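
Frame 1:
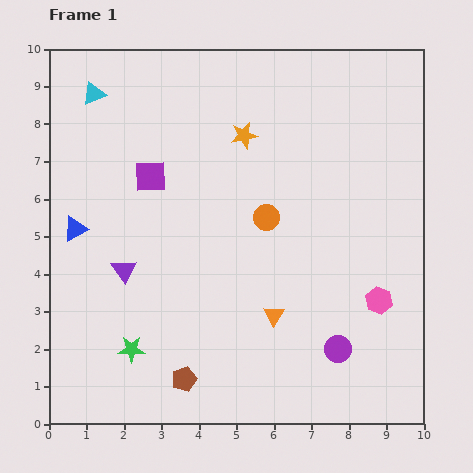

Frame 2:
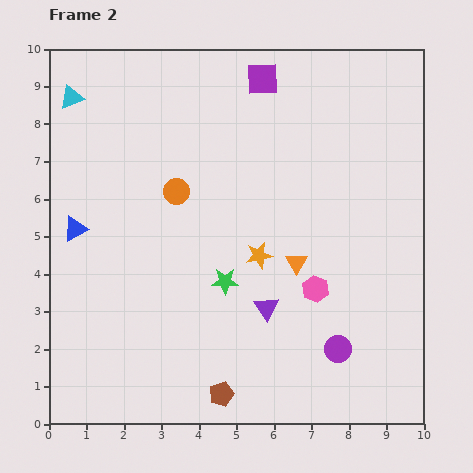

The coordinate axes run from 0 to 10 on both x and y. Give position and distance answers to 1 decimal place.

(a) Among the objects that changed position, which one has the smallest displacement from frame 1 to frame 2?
the cyan triangle

(moved 0.6)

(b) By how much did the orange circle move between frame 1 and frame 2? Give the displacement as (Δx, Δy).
(-2.4, 0.7)

The orange circle was at (5.8, 5.5) in frame 1 and (3.4, 6.2) in frame 2.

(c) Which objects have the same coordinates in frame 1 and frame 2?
the purple circle, the blue triangle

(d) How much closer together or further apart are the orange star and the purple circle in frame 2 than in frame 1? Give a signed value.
-2.9

Distance in frame 1: 6.2. Distance in frame 2: 3.3.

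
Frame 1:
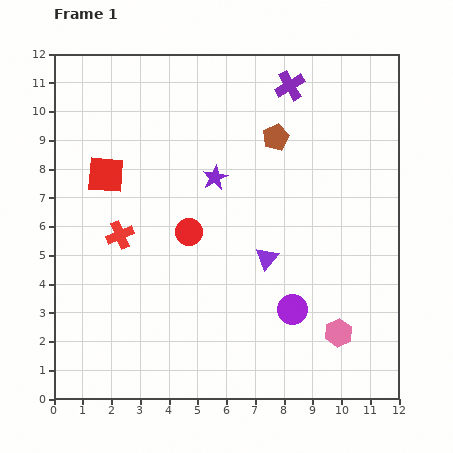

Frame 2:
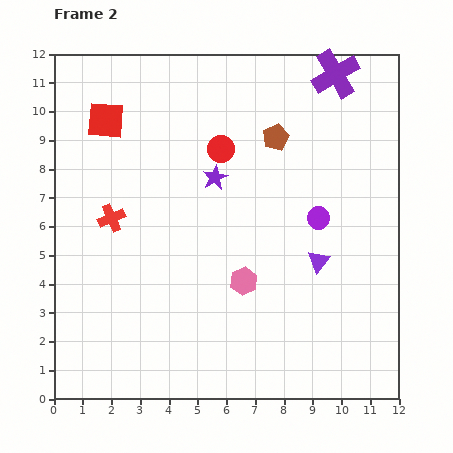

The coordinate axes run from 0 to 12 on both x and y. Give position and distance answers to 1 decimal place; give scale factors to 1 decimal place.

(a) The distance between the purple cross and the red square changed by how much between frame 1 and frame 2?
+1.1

Distance in frame 1: 7.1. Distance in frame 2: 8.2.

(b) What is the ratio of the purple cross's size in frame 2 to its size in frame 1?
1.6×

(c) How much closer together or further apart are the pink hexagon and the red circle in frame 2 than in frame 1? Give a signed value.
-1.6

Distance in frame 1: 6.3. Distance in frame 2: 4.7.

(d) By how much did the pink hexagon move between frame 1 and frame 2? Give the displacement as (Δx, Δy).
(-3.3, 1.8)

The pink hexagon was at (9.9, 2.3) in frame 1 and (6.6, 4.1) in frame 2.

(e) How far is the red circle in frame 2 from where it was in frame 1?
3.1

The red circle moved from (4.7, 5.8) to (5.8, 8.7), a distance of √(1.1² + 2.9²) ≈ 3.1.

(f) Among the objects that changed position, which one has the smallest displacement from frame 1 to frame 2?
the red cross

(moved 0.7)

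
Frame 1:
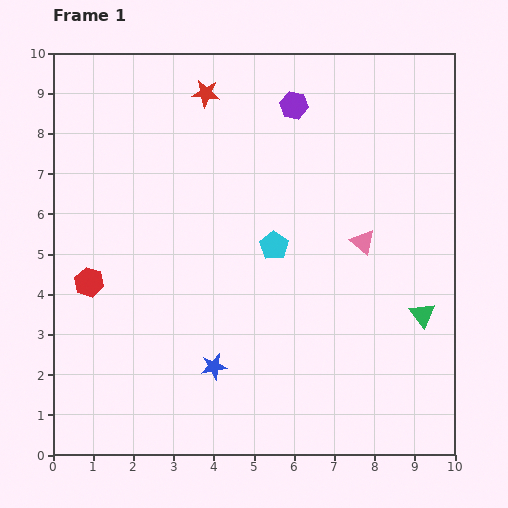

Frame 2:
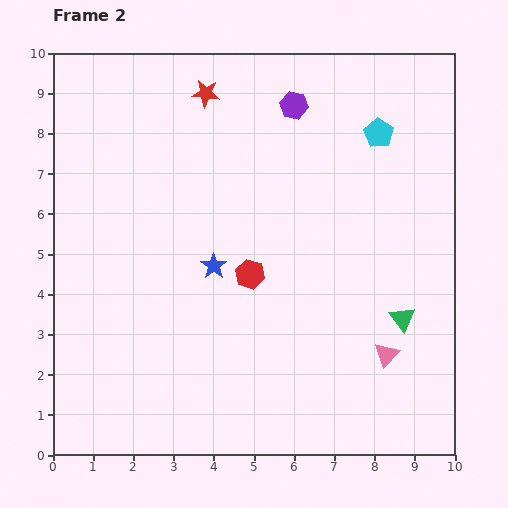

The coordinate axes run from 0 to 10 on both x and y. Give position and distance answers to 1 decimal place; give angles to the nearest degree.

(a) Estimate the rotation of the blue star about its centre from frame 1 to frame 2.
25° counter-clockwise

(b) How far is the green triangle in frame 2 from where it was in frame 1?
0.5

The green triangle moved from (9.2, 3.5) to (8.7, 3.4), a distance of √(0.5² + 0.1²) ≈ 0.5.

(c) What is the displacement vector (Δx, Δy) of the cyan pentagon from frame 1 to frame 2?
(2.6, 2.8)

The cyan pentagon was at (5.5, 5.2) in frame 1 and (8.1, 8.0) in frame 2.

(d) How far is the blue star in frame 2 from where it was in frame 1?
2.5

The blue star moved from (4.0, 2.2) to (4.0, 4.7), a distance of √(0.0² + 2.5²) ≈ 2.5.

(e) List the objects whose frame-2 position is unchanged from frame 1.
the purple hexagon, the red star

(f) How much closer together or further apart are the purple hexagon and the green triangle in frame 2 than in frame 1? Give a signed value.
-0.2

Distance in frame 1: 6.1. Distance in frame 2: 5.9.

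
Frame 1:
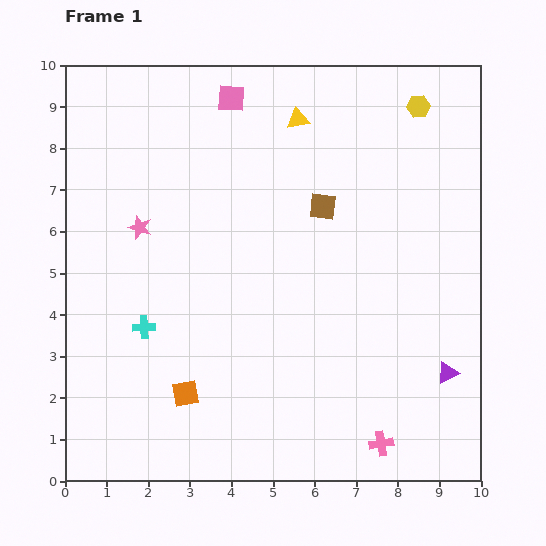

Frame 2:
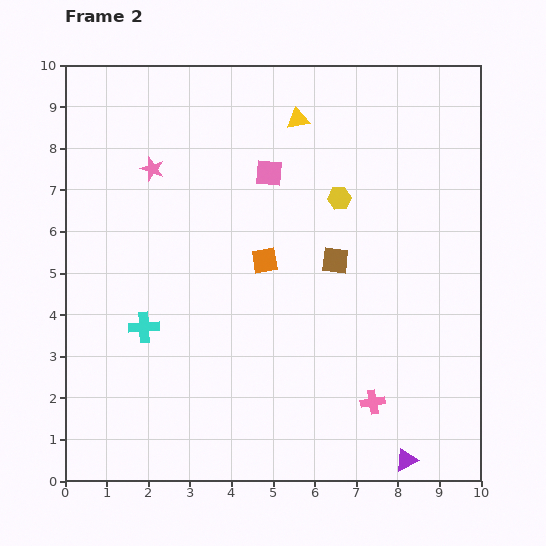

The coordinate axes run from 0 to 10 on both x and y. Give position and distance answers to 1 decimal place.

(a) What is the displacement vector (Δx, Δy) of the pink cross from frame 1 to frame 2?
(-0.2, 1.0)

The pink cross was at (7.6, 0.9) in frame 1 and (7.4, 1.9) in frame 2.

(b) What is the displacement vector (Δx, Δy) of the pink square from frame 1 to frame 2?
(0.9, -1.8)

The pink square was at (4.0, 9.2) in frame 1 and (4.9, 7.4) in frame 2.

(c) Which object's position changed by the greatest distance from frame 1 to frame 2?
the orange square

(moved 3.7; next 2.9)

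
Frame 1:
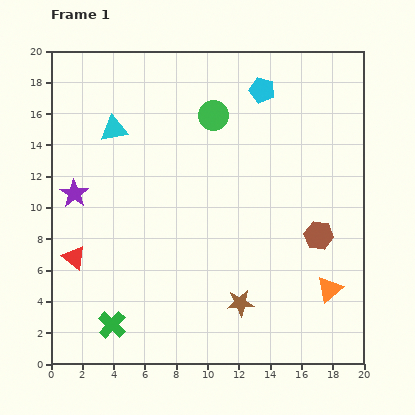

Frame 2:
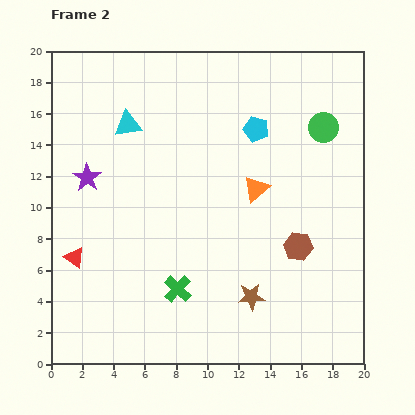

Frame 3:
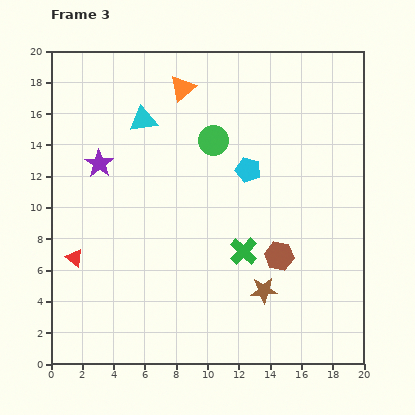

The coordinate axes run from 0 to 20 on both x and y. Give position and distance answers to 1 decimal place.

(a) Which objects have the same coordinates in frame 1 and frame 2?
the red triangle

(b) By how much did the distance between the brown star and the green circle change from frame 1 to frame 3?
-2.0

Distance in frame 1: 12.1. Distance in frame 3: 10.1.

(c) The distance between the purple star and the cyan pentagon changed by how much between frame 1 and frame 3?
-4.2

Distance in frame 1: 13.7. Distance in frame 3: 9.5.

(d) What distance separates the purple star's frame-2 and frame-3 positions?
1.2

The purple star moved from (2.3, 11.9) to (3.1, 12.8), a distance of √(0.8² + 0.9²) ≈ 1.2.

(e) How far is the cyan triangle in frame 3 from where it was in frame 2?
1.0

The cyan triangle moved from (4.9, 15.3) to (5.9, 15.6), a distance of √(1.0² + 0.3²) ≈ 1.0.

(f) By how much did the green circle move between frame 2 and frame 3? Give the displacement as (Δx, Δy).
(-7.0, -0.8)

The green circle was at (17.4, 15.1) in frame 2 and (10.4, 14.3) in frame 3.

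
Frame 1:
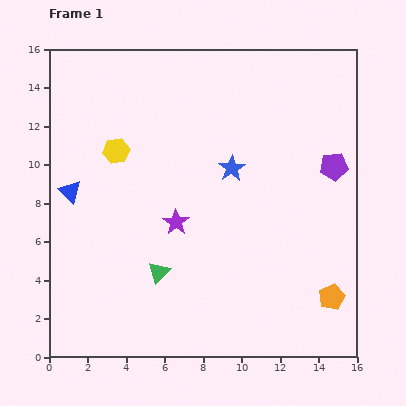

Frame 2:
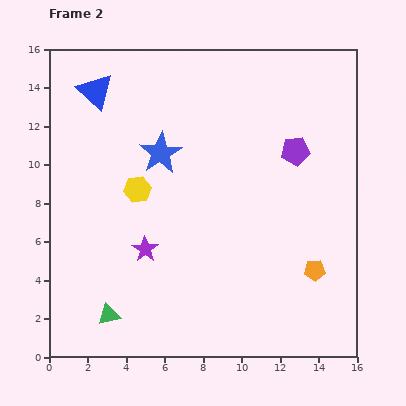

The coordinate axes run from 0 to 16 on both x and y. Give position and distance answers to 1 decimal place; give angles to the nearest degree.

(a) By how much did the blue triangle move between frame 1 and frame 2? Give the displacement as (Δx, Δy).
(1.3, 5.2)

The blue triangle was at (1.1, 8.6) in frame 1 and (2.4, 13.8) in frame 2.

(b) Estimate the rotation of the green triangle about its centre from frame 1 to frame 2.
32° clockwise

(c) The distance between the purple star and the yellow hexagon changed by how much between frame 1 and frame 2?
-1.7

Distance in frame 1: 4.8. Distance in frame 2: 3.1.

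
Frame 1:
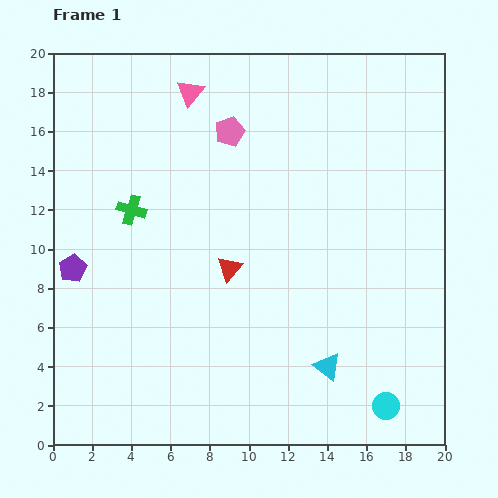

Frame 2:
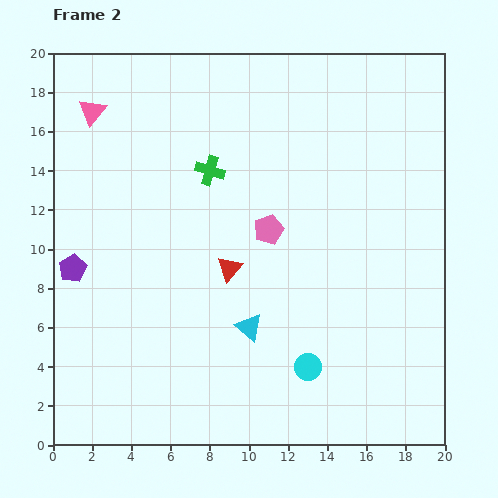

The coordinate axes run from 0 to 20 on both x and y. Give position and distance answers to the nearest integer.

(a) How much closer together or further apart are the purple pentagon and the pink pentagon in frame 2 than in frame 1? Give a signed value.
-1

Distance in frame 1: 11. Distance in frame 2: 10.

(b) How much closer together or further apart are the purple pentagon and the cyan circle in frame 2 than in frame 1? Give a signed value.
-4

Distance in frame 1: 17. Distance in frame 2: 13.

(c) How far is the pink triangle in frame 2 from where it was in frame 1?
5

The pink triangle moved from (7, 18) to (2, 17), a distance of √(5² + 1²) ≈ 5.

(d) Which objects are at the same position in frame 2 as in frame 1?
the purple pentagon, the red triangle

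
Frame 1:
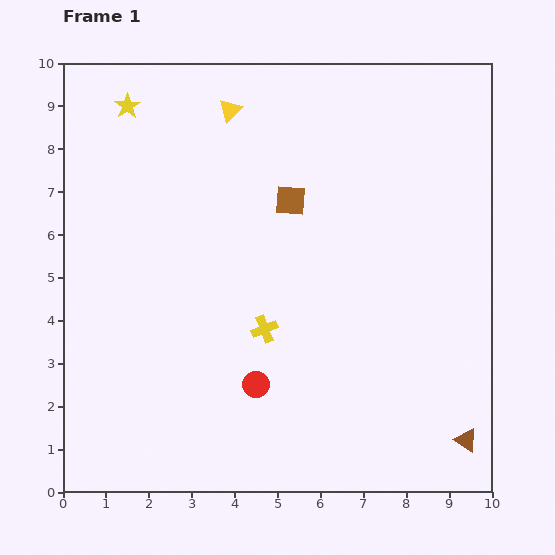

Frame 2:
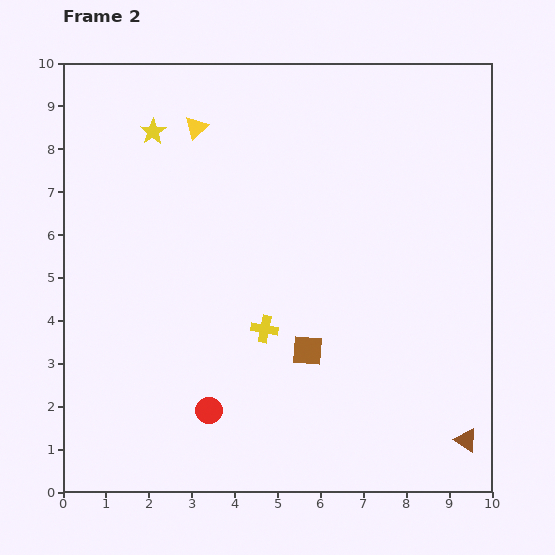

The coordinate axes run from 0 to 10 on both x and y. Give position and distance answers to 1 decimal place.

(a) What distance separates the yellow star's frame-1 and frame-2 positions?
0.8

The yellow star moved from (1.5, 9.0) to (2.1, 8.4), a distance of √(0.6² + 0.6²) ≈ 0.8.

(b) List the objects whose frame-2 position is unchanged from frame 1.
the yellow cross, the brown triangle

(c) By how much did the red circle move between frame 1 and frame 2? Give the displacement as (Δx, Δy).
(-1.1, -0.6)

The red circle was at (4.5, 2.5) in frame 1 and (3.4, 1.9) in frame 2.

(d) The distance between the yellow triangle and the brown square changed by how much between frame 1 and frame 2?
+3.3

Distance in frame 1: 2.5. Distance in frame 2: 5.8.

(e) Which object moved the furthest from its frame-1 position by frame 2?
the brown square

(moved 3.5; next 1.3)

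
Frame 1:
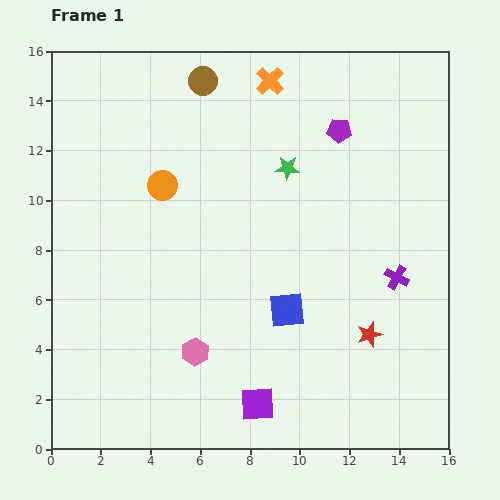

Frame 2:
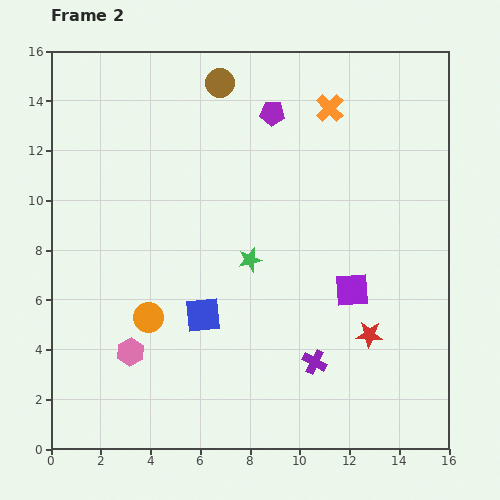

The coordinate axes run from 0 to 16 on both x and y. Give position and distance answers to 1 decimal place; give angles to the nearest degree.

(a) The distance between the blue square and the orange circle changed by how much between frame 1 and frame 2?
-4.9

Distance in frame 1: 7.1. Distance in frame 2: 2.2.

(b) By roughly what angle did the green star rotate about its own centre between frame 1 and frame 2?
16° counter-clockwise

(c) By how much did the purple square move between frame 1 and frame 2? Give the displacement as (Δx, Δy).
(3.8, 4.6)

The purple square was at (8.3, 1.8) in frame 1 and (12.1, 6.4) in frame 2.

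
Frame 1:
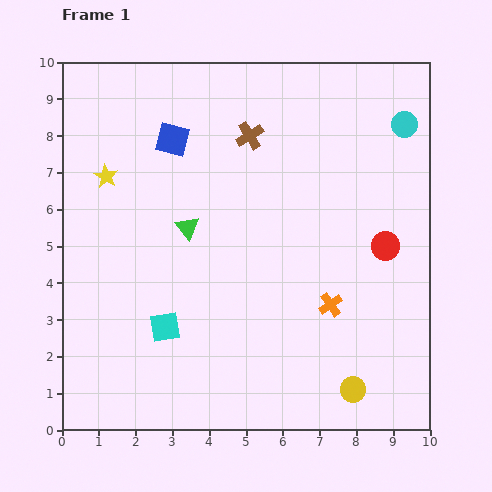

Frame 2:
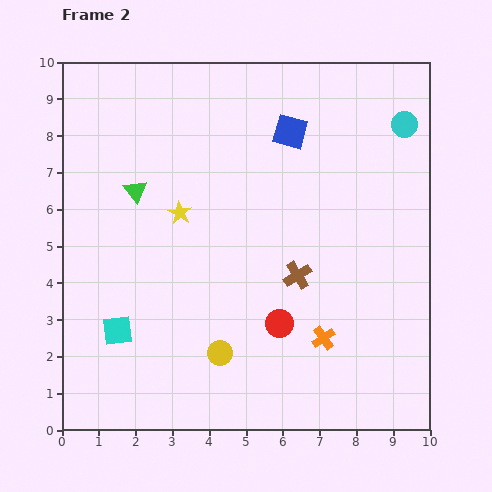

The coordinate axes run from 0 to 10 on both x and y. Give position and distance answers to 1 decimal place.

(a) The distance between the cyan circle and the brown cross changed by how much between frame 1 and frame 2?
+0.8

Distance in frame 1: 4.2. Distance in frame 2: 5.0.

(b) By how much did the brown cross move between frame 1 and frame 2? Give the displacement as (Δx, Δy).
(1.3, -3.8)

The brown cross was at (5.1, 8.0) in frame 1 and (6.4, 4.2) in frame 2.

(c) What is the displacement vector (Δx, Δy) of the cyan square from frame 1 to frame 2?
(-1.3, -0.1)

The cyan square was at (2.8, 2.8) in frame 1 and (1.5, 2.7) in frame 2.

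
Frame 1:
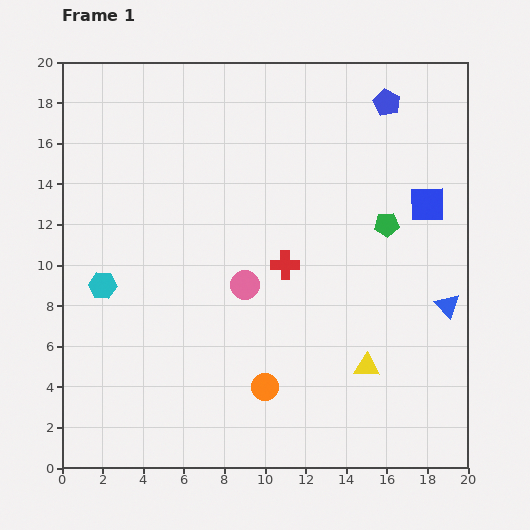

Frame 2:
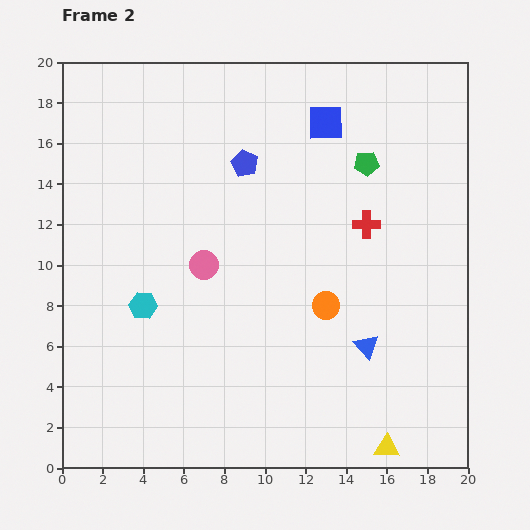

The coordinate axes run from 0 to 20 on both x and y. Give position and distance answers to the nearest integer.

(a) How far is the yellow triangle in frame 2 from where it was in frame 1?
4

The yellow triangle moved from (15, 5) to (16, 1), a distance of √(1² + 4²) ≈ 4.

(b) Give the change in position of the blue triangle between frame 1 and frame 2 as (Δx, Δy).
(-4, -2)

The blue triangle was at (19, 8) in frame 1 and (15, 6) in frame 2.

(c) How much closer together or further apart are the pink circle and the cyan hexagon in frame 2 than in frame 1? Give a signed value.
-3

Distance in frame 1: 7. Distance in frame 2: 4.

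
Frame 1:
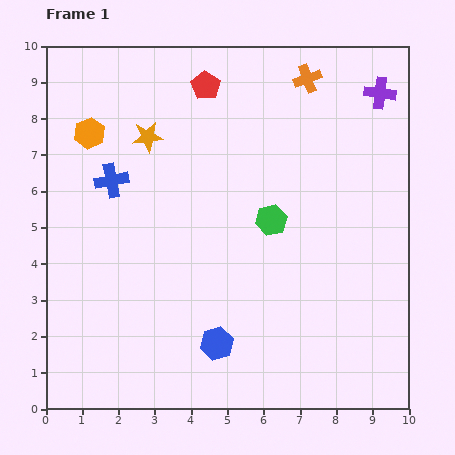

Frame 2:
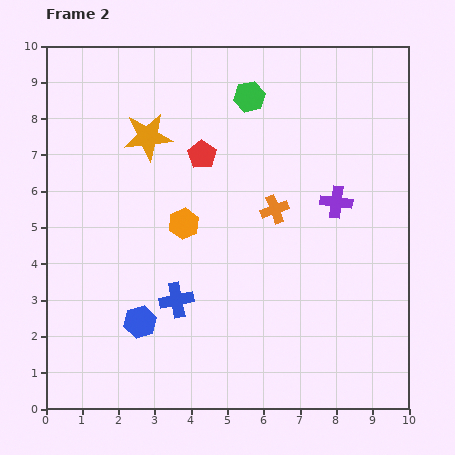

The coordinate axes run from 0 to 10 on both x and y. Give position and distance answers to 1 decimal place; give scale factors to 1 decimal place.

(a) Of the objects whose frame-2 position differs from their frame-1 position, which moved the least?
the red pentagon

(moved 1.9)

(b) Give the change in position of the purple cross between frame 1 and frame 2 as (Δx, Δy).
(-1.2, -3.0)

The purple cross was at (9.2, 8.7) in frame 1 and (8.0, 5.7) in frame 2.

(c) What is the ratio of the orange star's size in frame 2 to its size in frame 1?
1.6×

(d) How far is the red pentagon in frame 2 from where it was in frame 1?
1.9

The red pentagon moved from (4.4, 8.9) to (4.3, 7.0), a distance of √(0.1² + 1.9²) ≈ 1.9.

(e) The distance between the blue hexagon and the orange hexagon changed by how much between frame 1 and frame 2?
-3.8

Distance in frame 1: 6.8. Distance in frame 2: 3.0.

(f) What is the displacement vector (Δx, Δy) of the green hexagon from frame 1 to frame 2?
(-0.6, 3.4)

The green hexagon was at (6.2, 5.2) in frame 1 and (5.6, 8.6) in frame 2.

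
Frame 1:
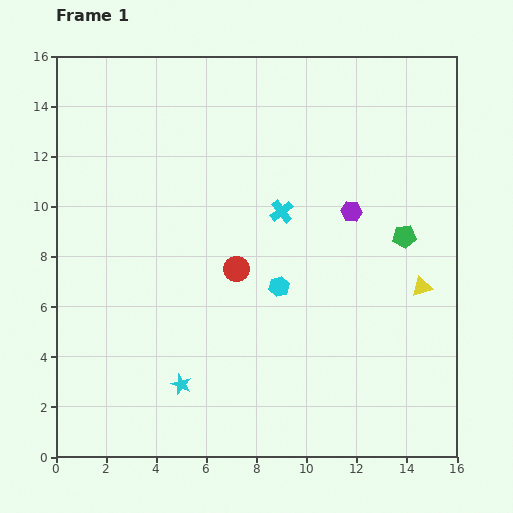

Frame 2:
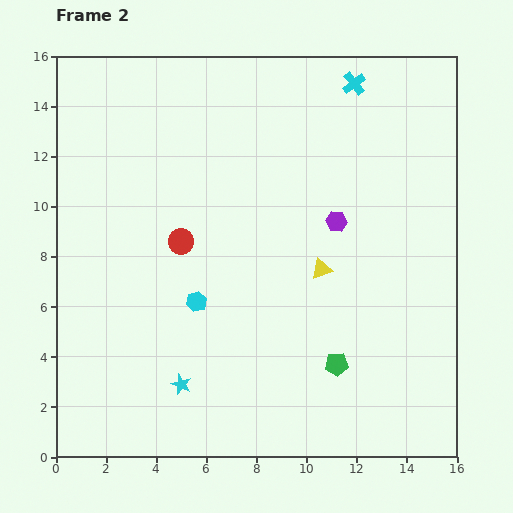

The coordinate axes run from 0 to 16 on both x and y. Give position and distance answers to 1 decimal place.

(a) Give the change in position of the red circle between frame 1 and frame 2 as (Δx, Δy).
(-2.2, 1.1)

The red circle was at (7.2, 7.5) in frame 1 and (5.0, 8.6) in frame 2.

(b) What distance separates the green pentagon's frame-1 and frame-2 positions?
5.8

The green pentagon moved from (13.9, 8.8) to (11.2, 3.7), a distance of √(2.7² + 5.1²) ≈ 5.8.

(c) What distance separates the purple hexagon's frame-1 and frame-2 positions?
0.7

The purple hexagon moved from (11.8, 9.8) to (11.2, 9.4), a distance of √(0.6² + 0.4²) ≈ 0.7.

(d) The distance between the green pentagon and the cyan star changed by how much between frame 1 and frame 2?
-4.4

Distance in frame 1: 10.7. Distance in frame 2: 6.3.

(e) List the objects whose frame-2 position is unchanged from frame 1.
the cyan star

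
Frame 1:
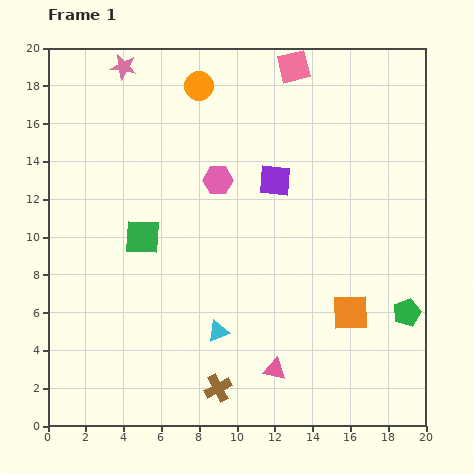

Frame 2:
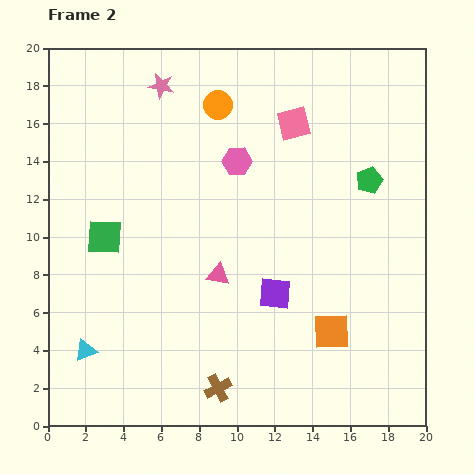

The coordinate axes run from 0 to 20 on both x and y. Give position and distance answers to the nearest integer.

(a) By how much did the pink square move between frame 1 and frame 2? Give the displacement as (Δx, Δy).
(0, -3)

The pink square was at (13, 19) in frame 1 and (13, 16) in frame 2.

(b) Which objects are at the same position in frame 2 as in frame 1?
the brown cross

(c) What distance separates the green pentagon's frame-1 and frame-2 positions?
7

The green pentagon moved from (19, 6) to (17, 13), a distance of √(2² + 7²) ≈ 7.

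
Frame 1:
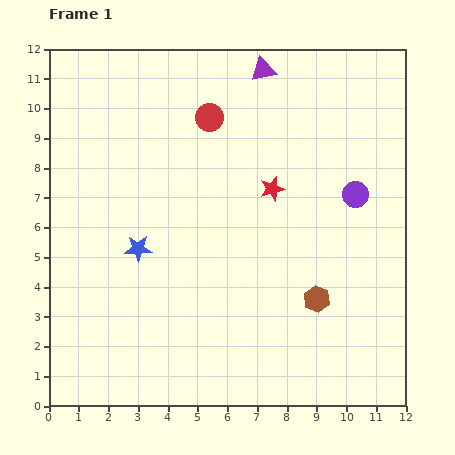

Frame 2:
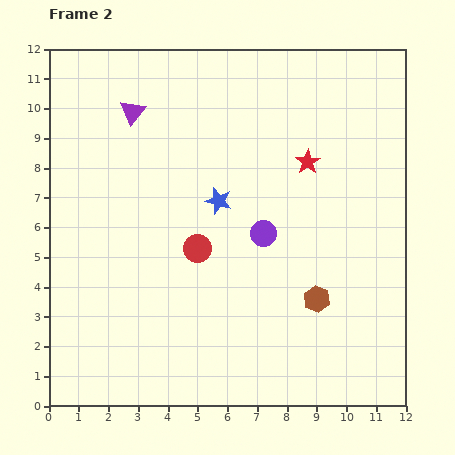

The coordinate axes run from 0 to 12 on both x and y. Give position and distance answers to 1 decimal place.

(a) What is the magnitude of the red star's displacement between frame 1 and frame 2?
1.5

The red star moved from (7.5, 7.3) to (8.7, 8.2), a distance of √(1.2² + 0.9²) ≈ 1.5.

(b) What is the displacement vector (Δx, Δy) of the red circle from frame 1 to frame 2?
(-0.4, -4.4)

The red circle was at (5.4, 9.7) in frame 1 and (5.0, 5.3) in frame 2.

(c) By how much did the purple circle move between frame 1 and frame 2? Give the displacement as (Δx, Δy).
(-3.1, -1.3)

The purple circle was at (10.3, 7.1) in frame 1 and (7.2, 5.8) in frame 2.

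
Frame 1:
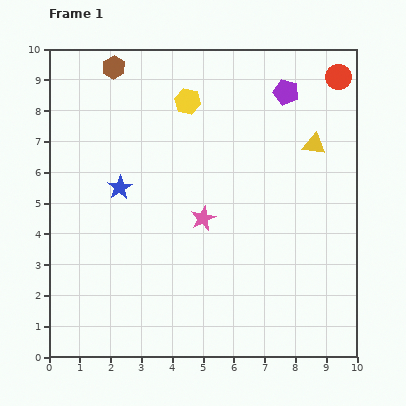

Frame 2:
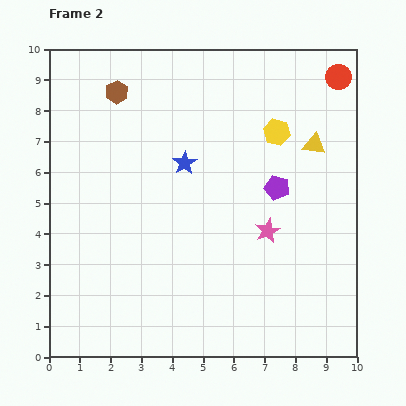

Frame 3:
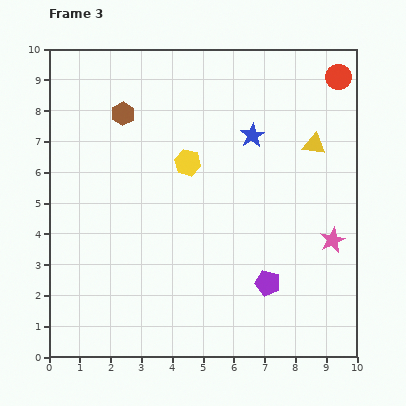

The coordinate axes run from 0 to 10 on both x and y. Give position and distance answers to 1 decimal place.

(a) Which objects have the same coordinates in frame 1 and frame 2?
the yellow triangle, the red circle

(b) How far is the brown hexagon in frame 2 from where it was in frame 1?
0.8

The brown hexagon moved from (2.1, 9.4) to (2.2, 8.6), a distance of √(0.1² + 0.8²) ≈ 0.8.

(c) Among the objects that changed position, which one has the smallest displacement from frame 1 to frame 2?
the brown hexagon

(moved 0.8)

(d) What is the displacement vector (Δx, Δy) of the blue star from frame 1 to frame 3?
(4.3, 1.7)

The blue star was at (2.3, 5.5) in frame 1 and (6.6, 7.2) in frame 3.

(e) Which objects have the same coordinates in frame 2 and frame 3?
the yellow triangle, the red circle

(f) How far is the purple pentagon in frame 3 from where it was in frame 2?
3.1

The purple pentagon moved from (7.4, 5.5) to (7.1, 2.4), a distance of √(0.3² + 3.1²) ≈ 3.1.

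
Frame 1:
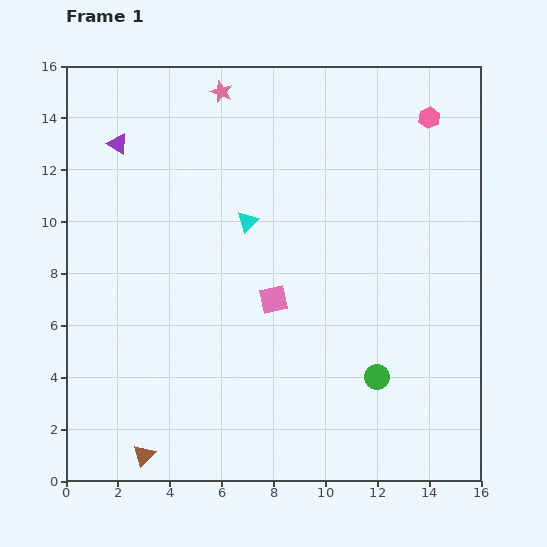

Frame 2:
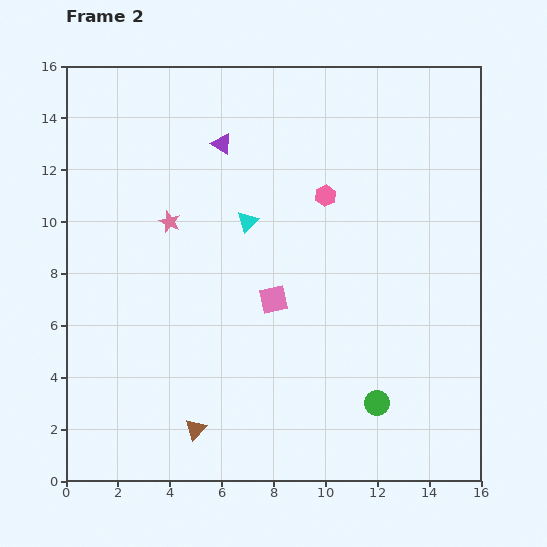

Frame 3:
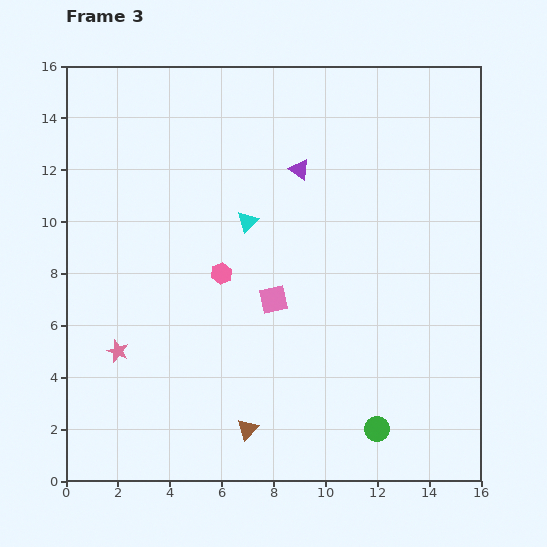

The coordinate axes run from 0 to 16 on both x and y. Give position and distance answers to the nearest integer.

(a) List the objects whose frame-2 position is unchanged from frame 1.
the cyan triangle, the pink square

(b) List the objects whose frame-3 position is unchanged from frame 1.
the cyan triangle, the pink square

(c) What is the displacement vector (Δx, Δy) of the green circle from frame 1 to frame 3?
(0, -2)

The green circle was at (12, 4) in frame 1 and (12, 2) in frame 3.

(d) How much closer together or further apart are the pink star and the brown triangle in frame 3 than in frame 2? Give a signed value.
-2

Distance in frame 2: 8. Distance in frame 3: 6.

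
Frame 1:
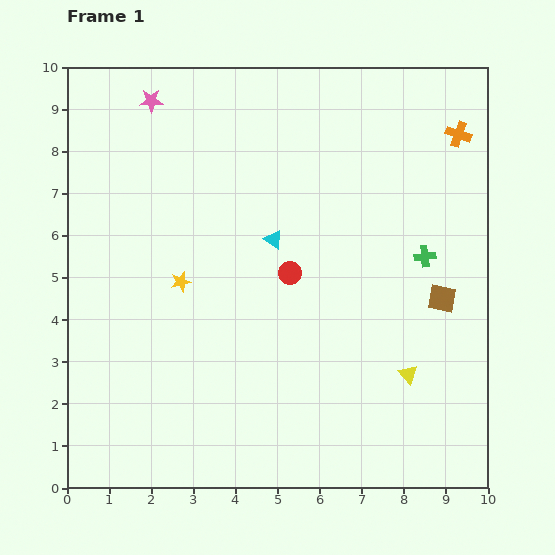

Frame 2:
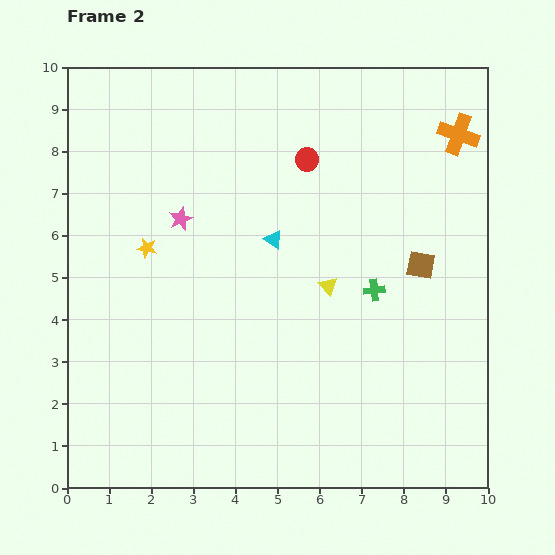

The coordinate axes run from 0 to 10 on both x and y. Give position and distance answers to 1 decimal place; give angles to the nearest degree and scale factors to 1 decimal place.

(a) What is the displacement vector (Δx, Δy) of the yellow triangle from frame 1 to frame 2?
(-1.9, 2.1)

The yellow triangle was at (8.1, 2.7) in frame 1 and (6.2, 4.8) in frame 2.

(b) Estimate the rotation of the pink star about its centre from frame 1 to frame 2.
21° counter-clockwise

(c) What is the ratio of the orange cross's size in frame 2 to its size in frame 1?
1.6×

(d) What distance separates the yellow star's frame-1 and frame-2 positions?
1.1

The yellow star moved from (2.7, 4.9) to (1.9, 5.7), a distance of √(0.8² + 0.8²) ≈ 1.1.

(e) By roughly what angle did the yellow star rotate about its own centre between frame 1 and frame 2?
26° clockwise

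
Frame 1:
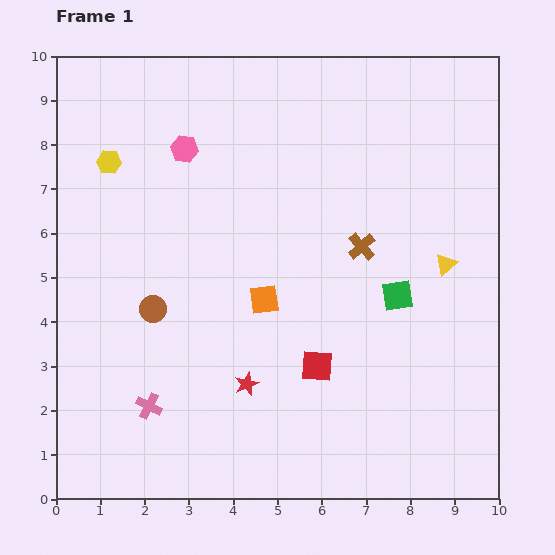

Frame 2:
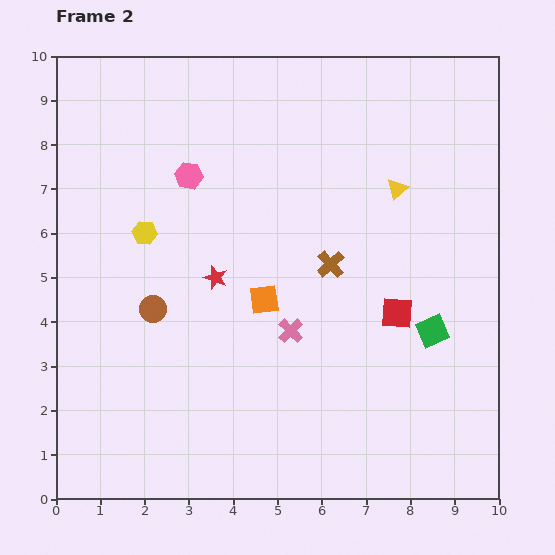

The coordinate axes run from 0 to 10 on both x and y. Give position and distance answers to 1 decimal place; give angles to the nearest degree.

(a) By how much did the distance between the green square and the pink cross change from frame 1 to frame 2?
-2.9

Distance in frame 1: 6.1. Distance in frame 2: 3.2.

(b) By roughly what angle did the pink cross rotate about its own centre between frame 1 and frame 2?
19° clockwise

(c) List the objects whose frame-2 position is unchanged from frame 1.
the brown circle, the orange square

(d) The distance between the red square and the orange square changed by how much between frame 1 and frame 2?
+1.1

Distance in frame 1: 1.9. Distance in frame 2: 3.0.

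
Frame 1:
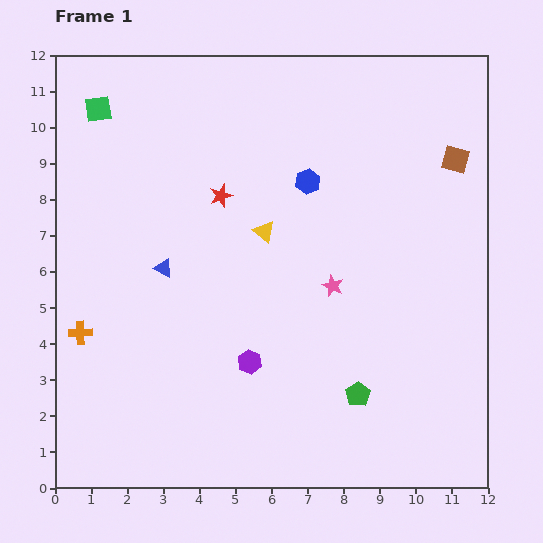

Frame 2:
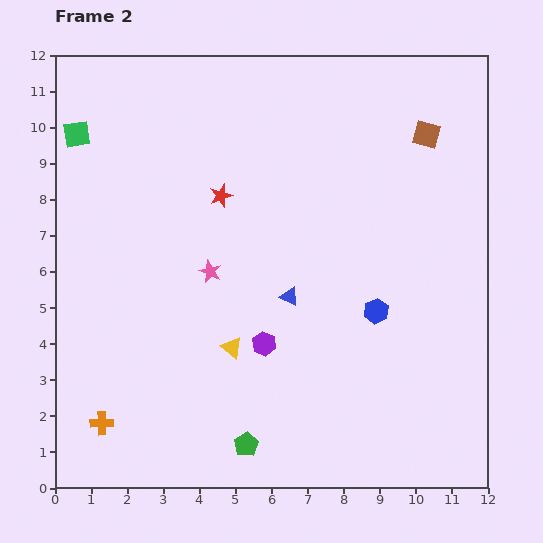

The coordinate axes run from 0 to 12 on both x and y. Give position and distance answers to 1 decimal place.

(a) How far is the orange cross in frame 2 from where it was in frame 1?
2.6

The orange cross moved from (0.7, 4.3) to (1.3, 1.8), a distance of √(0.6² + 2.5²) ≈ 2.6.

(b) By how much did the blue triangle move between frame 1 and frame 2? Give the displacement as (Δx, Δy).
(3.5, -0.8)

The blue triangle was at (3.0, 6.1) in frame 1 and (6.5, 5.3) in frame 2.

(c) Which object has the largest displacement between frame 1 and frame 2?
the blue hexagon

(moved 4.1; next 3.6)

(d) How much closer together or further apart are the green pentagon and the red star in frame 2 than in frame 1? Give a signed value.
+0.2

Distance in frame 1: 6.7. Distance in frame 2: 6.9.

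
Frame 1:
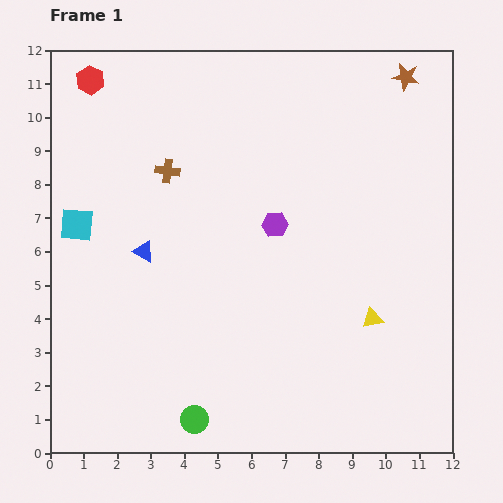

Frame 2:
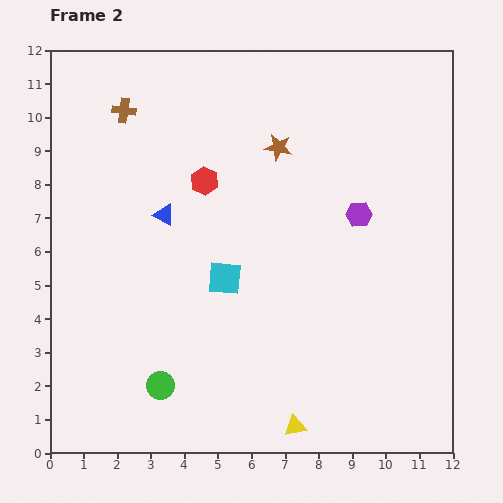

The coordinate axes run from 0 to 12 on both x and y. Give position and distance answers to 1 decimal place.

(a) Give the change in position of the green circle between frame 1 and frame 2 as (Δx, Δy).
(-1.0, 1.0)

The green circle was at (4.3, 1.0) in frame 1 and (3.3, 2.0) in frame 2.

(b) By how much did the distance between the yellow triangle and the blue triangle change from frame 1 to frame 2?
+0.3

Distance in frame 1: 7.1. Distance in frame 2: 7.4.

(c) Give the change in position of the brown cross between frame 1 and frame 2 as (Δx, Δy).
(-1.3, 1.8)

The brown cross was at (3.5, 8.4) in frame 1 and (2.2, 10.2) in frame 2.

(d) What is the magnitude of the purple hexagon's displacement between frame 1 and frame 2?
2.5

The purple hexagon moved from (6.7, 6.8) to (9.2, 7.1), a distance of √(2.5² + 0.3²) ≈ 2.5.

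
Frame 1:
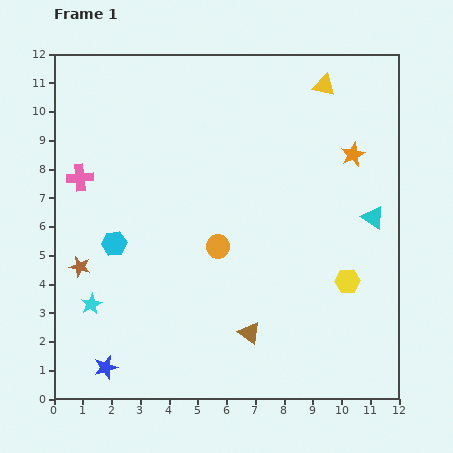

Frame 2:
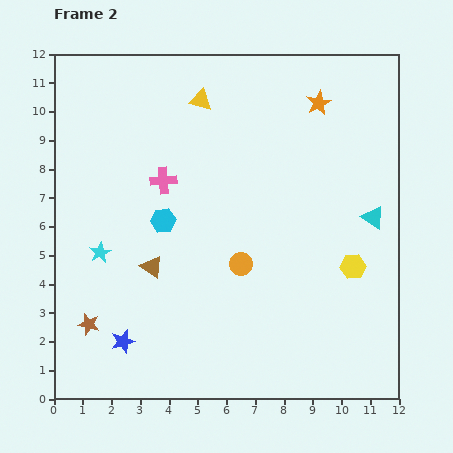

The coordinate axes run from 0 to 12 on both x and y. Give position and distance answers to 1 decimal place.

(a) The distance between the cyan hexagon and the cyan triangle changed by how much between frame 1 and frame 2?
-1.7

Distance in frame 1: 9.0. Distance in frame 2: 7.3.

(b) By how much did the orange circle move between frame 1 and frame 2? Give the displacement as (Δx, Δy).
(0.8, -0.6)

The orange circle was at (5.7, 5.3) in frame 1 and (6.5, 4.7) in frame 2.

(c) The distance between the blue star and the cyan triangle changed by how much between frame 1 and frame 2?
-1.0

Distance in frame 1: 10.7. Distance in frame 2: 9.7.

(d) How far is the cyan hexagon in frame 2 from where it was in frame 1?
1.9

The cyan hexagon moved from (2.1, 5.4) to (3.8, 6.2), a distance of √(1.7² + 0.8²) ≈ 1.9.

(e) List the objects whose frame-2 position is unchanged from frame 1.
the cyan triangle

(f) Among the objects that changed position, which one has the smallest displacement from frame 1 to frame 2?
the yellow hexagon

(moved 0.5)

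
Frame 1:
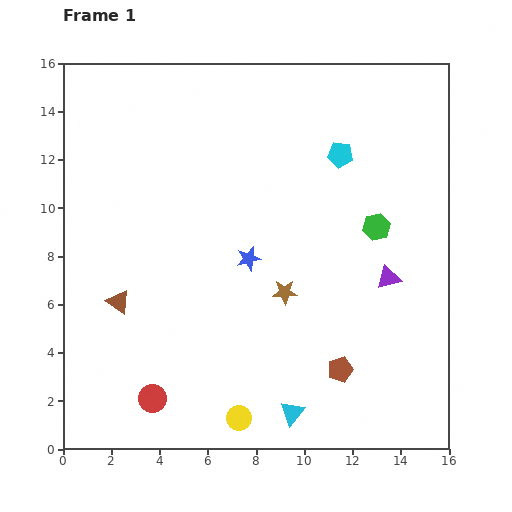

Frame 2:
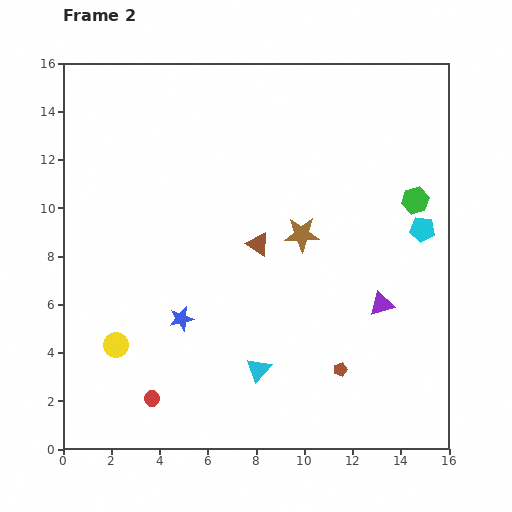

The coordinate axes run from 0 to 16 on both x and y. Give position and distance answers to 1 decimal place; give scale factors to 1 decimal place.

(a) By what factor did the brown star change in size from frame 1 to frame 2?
1.4×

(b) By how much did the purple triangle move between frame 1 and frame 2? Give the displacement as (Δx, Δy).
(-0.3, -1.1)

The purple triangle was at (13.5, 7.1) in frame 1 and (13.2, 6.0) in frame 2.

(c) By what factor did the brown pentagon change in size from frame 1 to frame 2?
0.6×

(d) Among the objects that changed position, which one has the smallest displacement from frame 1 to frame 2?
the purple triangle

(moved 1.1)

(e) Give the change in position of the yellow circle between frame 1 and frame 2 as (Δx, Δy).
(-5.1, 3.0)

The yellow circle was at (7.3, 1.3) in frame 1 and (2.2, 4.3) in frame 2.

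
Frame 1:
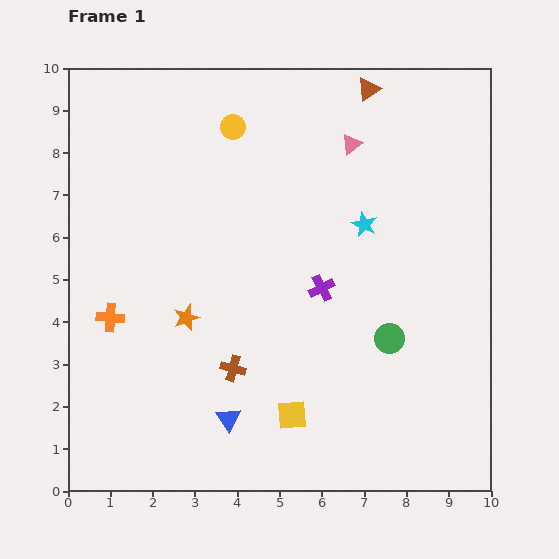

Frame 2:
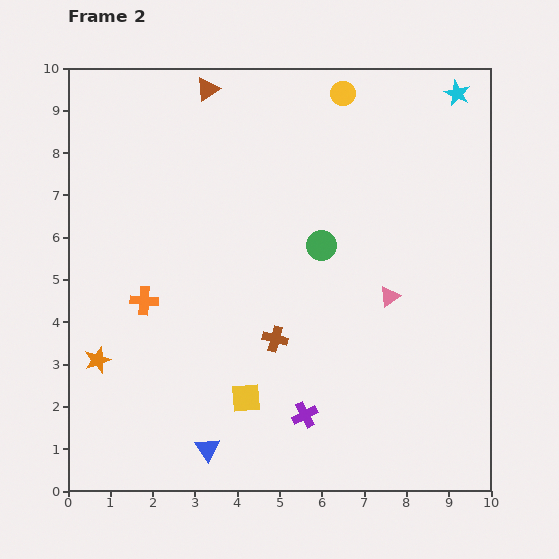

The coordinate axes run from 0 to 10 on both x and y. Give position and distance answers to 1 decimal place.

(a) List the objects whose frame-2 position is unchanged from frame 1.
none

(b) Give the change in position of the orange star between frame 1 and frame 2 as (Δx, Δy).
(-2.1, -1.0)

The orange star was at (2.8, 4.1) in frame 1 and (0.7, 3.1) in frame 2.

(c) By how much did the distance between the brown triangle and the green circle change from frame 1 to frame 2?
-1.3

Distance in frame 1: 5.9. Distance in frame 2: 4.6.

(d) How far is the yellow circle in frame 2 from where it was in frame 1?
2.7

The yellow circle moved from (3.9, 8.6) to (6.5, 9.4), a distance of √(2.6² + 0.8²) ≈ 2.7.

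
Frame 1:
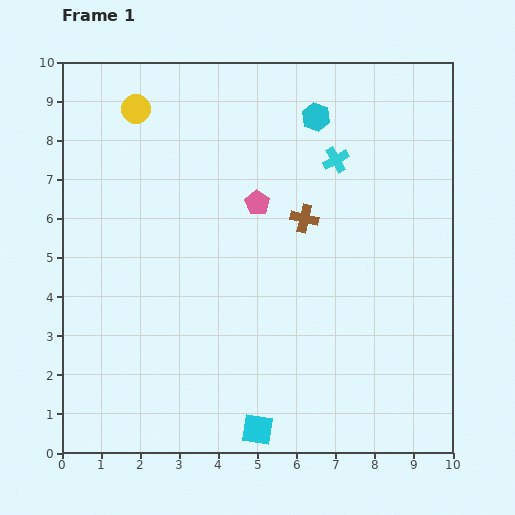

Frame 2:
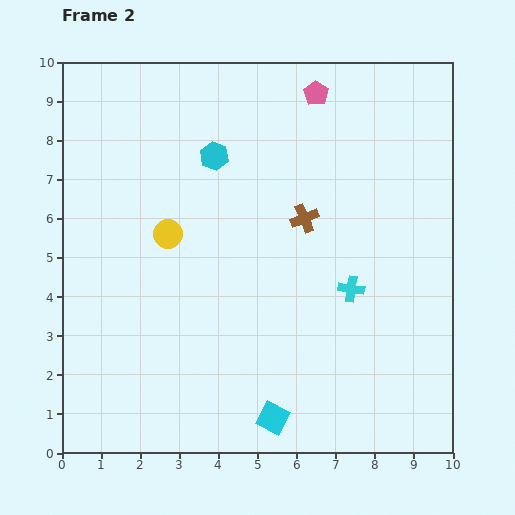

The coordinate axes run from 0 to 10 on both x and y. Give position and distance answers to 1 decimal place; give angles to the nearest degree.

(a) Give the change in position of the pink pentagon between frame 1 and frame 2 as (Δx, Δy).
(1.5, 2.8)

The pink pentagon was at (5.0, 6.4) in frame 1 and (6.5, 9.2) in frame 2.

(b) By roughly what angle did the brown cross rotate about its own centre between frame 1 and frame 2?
35° counter-clockwise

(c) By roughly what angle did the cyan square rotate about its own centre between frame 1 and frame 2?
19° clockwise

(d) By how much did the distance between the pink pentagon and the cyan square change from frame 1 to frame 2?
+2.6

Distance in frame 1: 5.8. Distance in frame 2: 8.4.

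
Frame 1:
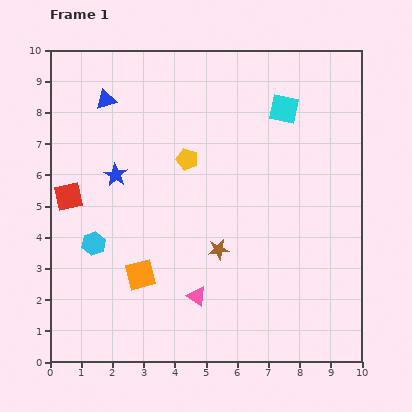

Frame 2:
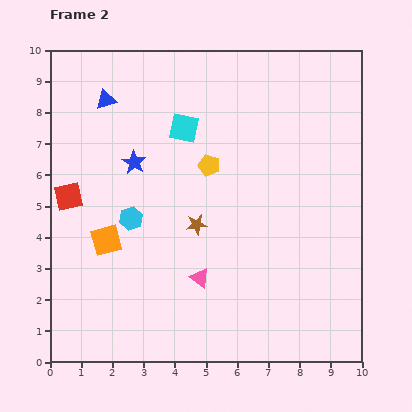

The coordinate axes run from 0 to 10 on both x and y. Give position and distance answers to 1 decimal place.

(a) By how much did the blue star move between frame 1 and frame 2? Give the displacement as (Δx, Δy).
(0.6, 0.4)

The blue star was at (2.1, 6.0) in frame 1 and (2.7, 6.4) in frame 2.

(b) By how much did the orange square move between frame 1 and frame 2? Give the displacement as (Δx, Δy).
(-1.1, 1.1)

The orange square was at (2.9, 2.8) in frame 1 and (1.8, 3.9) in frame 2.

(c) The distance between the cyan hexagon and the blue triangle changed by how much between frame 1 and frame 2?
-0.7

Distance in frame 1: 4.6. Distance in frame 2: 3.9.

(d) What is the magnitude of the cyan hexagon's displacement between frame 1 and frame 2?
1.4

The cyan hexagon moved from (1.4, 3.8) to (2.6, 4.6), a distance of √(1.2² + 0.8²) ≈ 1.4.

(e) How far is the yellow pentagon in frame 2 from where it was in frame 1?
0.7

The yellow pentagon moved from (4.4, 6.5) to (5.1, 6.3), a distance of √(0.7² + 0.2²) ≈ 0.7.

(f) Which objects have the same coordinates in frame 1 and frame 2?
the blue triangle, the red square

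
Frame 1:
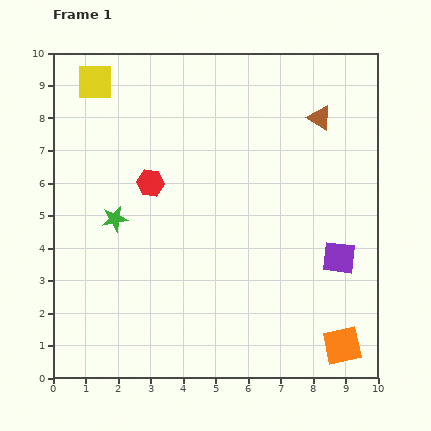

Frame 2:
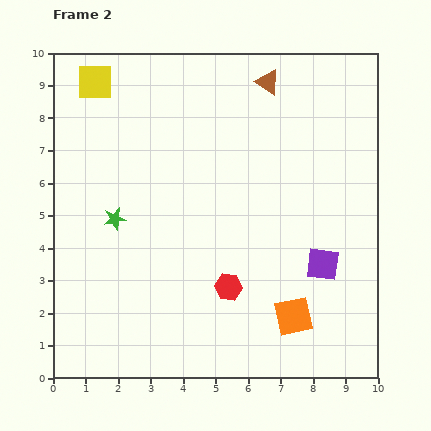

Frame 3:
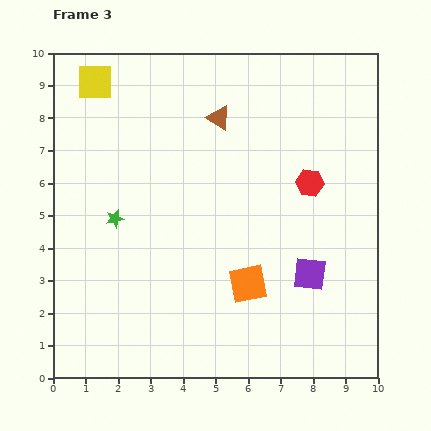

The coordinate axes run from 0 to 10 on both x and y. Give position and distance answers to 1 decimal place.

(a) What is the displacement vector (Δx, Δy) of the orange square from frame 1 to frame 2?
(-1.5, 0.9)

The orange square was at (8.9, 1.0) in frame 1 and (7.4, 1.9) in frame 2.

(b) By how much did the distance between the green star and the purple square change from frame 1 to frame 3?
-0.8

Distance in frame 1: 7.0. Distance in frame 3: 6.2.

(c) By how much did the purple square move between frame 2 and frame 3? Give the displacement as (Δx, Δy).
(-0.4, -0.3)

The purple square was at (8.3, 3.5) in frame 2 and (7.9, 3.2) in frame 3.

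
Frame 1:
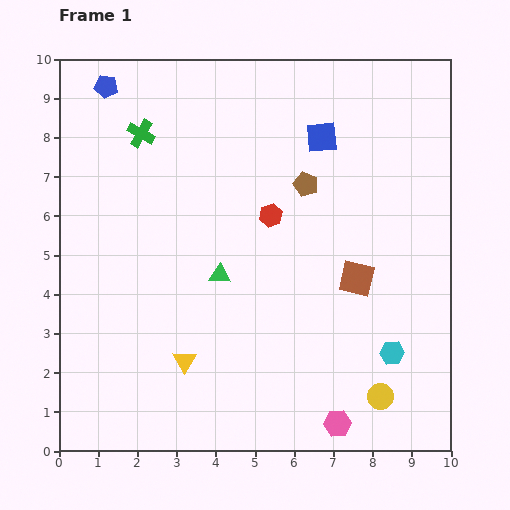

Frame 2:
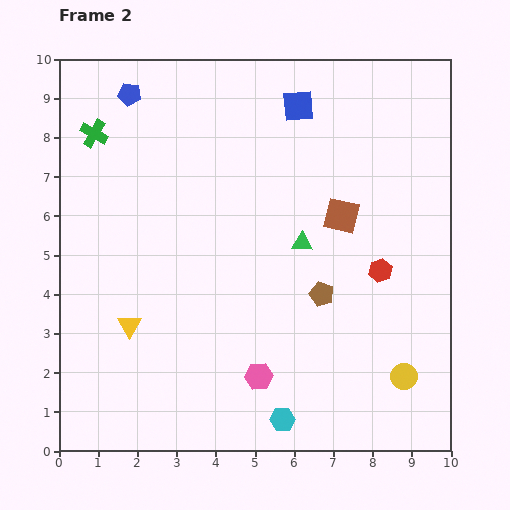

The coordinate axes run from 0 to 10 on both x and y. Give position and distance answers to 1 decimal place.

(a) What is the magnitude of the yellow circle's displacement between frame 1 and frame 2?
0.8

The yellow circle moved from (8.2, 1.4) to (8.8, 1.9), a distance of √(0.6² + 0.5²) ≈ 0.8.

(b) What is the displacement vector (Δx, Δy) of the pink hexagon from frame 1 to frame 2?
(-2.0, 1.2)

The pink hexagon was at (7.1, 0.7) in frame 1 and (5.1, 1.9) in frame 2.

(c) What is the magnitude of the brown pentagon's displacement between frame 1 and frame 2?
2.8

The brown pentagon moved from (6.3, 6.8) to (6.7, 4.0), a distance of √(0.4² + 2.8²) ≈ 2.8.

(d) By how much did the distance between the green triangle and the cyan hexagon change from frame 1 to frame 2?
-0.3

Distance in frame 1: 4.8. Distance in frame 2: 4.5.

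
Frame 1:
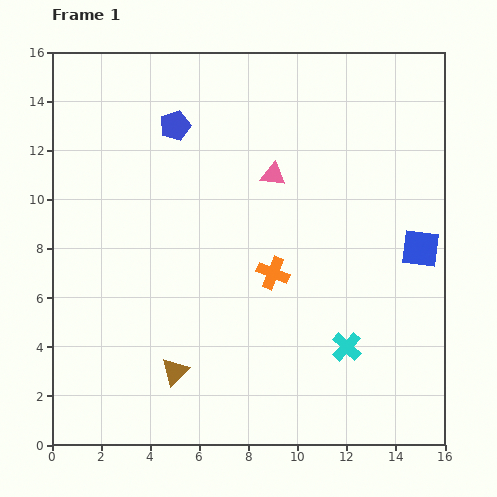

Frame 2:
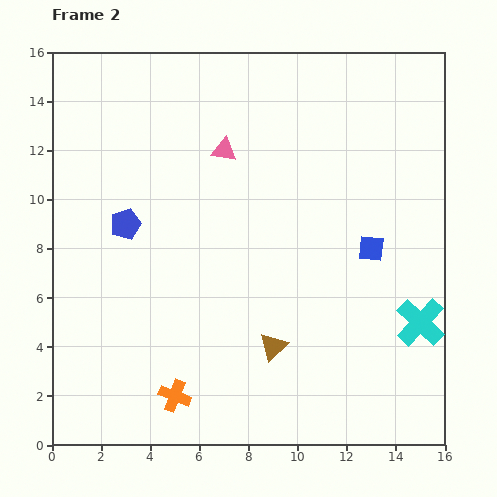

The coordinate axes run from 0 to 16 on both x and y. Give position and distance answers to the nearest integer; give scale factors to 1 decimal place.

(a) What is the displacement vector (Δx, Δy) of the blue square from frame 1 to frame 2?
(-2, 0)

The blue square was at (15, 8) in frame 1 and (13, 8) in frame 2.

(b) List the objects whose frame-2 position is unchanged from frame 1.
none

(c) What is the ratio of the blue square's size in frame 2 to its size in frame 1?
0.7×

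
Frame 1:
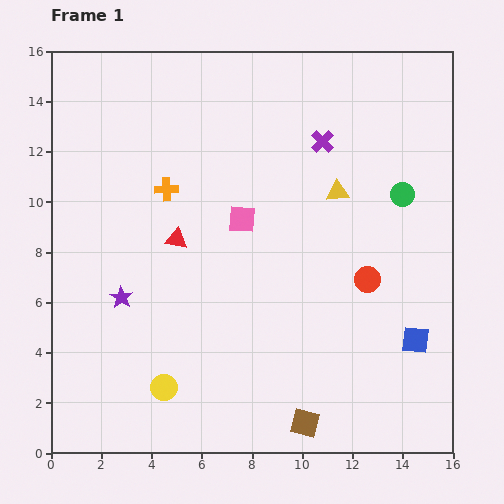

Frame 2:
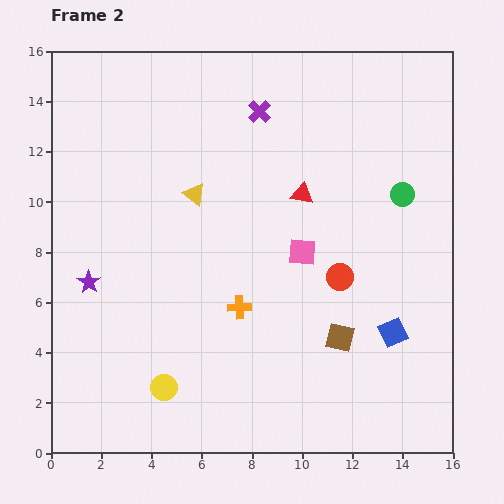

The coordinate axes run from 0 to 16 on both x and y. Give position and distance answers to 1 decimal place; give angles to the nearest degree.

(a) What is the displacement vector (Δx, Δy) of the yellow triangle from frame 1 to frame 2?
(-5.7, -0.1)

The yellow triangle was at (11.4, 10.4) in frame 1 and (5.7, 10.3) in frame 2.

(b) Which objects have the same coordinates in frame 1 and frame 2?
the yellow circle, the green circle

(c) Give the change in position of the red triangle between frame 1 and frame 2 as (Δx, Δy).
(5.0, 1.8)

The red triangle was at (5.0, 8.5) in frame 1 and (10.0, 10.3) in frame 2.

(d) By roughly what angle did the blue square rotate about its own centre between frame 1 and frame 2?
31° counter-clockwise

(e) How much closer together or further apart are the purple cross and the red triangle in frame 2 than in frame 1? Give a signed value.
-3.3

Distance in frame 1: 7.0. Distance in frame 2: 3.7.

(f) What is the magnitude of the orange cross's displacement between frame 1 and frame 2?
5.5

The orange cross moved from (4.6, 10.5) to (7.5, 5.8), a distance of √(2.9² + 4.7²) ≈ 5.5.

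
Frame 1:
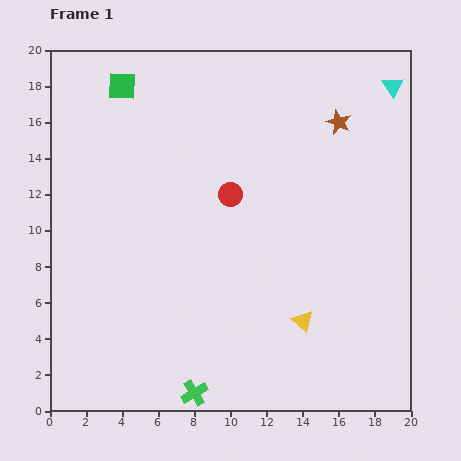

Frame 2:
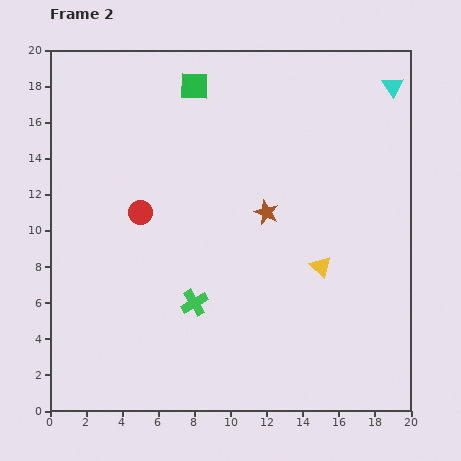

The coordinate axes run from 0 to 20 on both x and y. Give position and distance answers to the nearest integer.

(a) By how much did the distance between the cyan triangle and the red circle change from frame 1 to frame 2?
+5

Distance in frame 1: 11. Distance in frame 2: 16.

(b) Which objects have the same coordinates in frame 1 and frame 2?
the cyan triangle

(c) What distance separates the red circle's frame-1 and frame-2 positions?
5

The red circle moved from (10, 12) to (5, 11), a distance of √(5² + 1²) ≈ 5.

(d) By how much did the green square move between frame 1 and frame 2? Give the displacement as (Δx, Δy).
(4, 0)

The green square was at (4, 18) in frame 1 and (8, 18) in frame 2.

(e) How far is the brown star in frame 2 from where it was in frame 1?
6

The brown star moved from (16, 16) to (12, 11), a distance of √(4² + 5²) ≈ 6.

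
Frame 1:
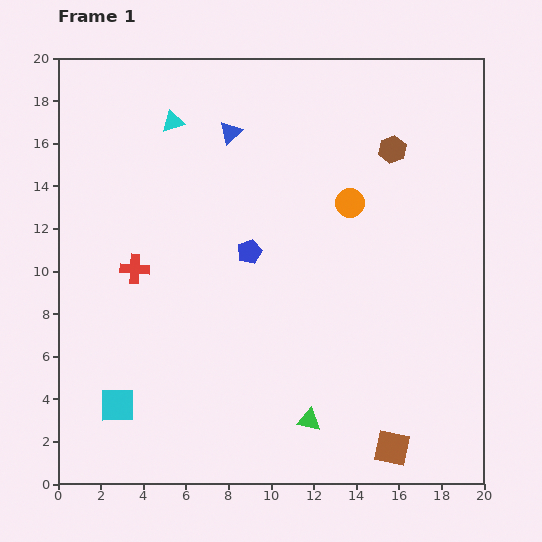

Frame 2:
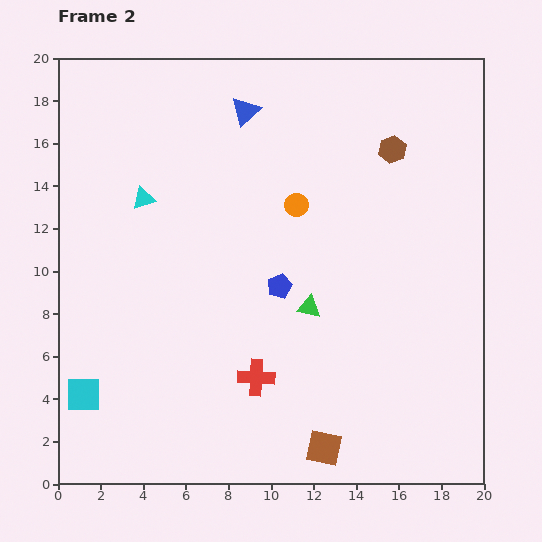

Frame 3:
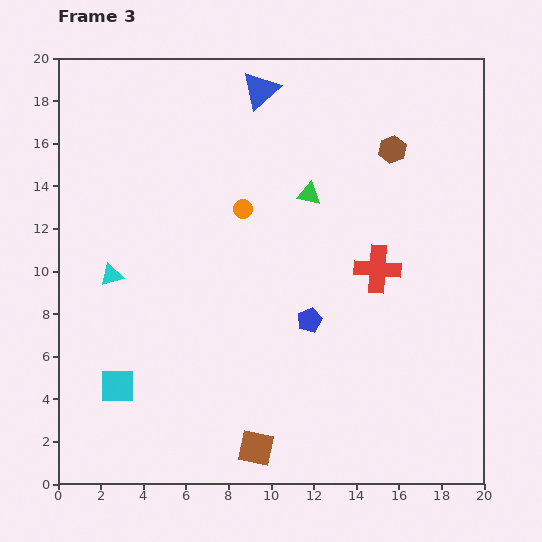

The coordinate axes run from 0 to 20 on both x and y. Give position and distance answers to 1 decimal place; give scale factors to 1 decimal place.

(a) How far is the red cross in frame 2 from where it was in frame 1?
7.6

The red cross moved from (3.6, 10.1) to (9.3, 5.0), a distance of √(5.7² + 5.1²) ≈ 7.6.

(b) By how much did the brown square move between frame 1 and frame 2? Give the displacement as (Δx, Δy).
(-3.2, 0.0)

The brown square was at (15.7, 1.7) in frame 1 and (12.5, 1.7) in frame 2.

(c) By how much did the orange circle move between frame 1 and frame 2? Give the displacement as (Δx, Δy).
(-2.5, -0.1)

The orange circle was at (13.7, 13.2) in frame 1 and (11.2, 13.1) in frame 2.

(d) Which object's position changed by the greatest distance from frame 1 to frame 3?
the red cross

(moved 11.4; next 10.6)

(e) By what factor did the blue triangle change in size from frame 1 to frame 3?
1.7×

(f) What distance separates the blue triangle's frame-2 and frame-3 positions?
1.2

The blue triangle moved from (8.8, 17.5) to (9.5, 18.5), a distance of √(0.7² + 1.0²) ≈ 1.2.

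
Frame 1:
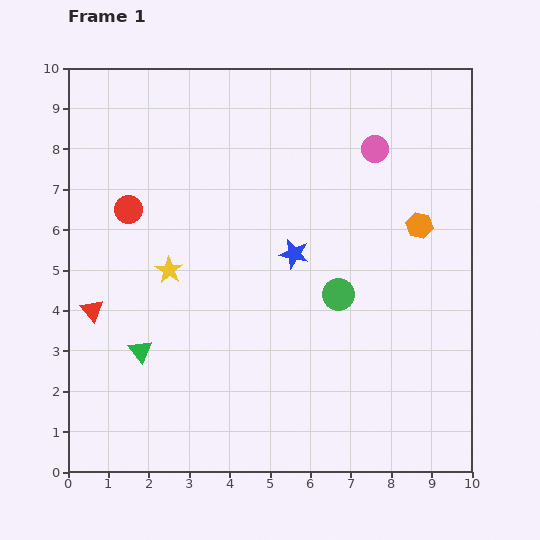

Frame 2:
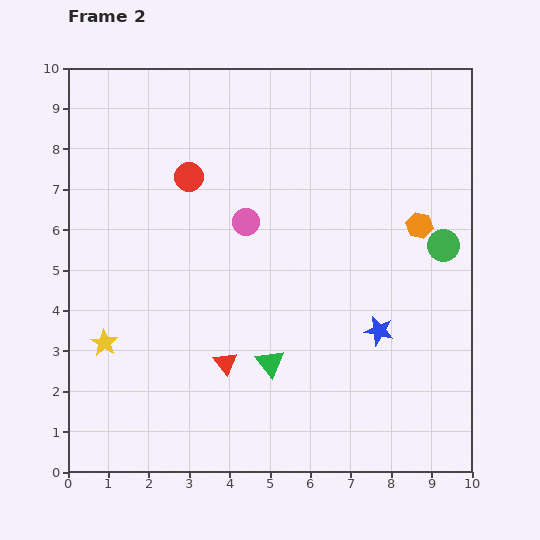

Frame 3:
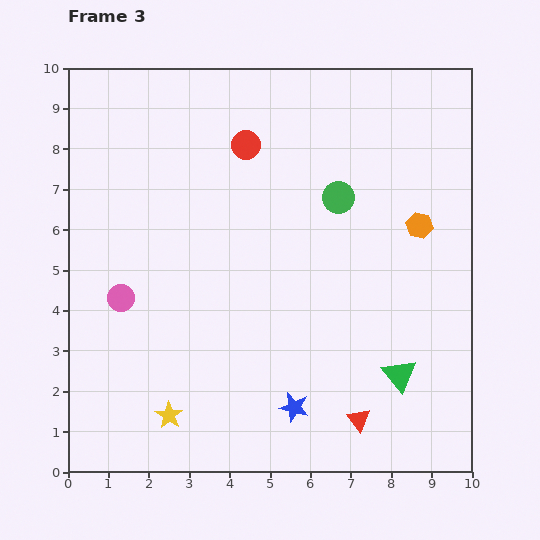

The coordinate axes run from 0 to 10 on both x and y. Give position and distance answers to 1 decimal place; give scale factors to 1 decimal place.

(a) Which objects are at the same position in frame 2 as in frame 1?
the orange hexagon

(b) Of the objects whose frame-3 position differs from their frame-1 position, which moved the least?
the green circle

(moved 2.4)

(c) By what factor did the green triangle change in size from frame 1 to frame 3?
1.4×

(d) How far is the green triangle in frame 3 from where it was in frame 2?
3.2

The green triangle moved from (5.0, 2.7) to (8.2, 2.4), a distance of √(3.2² + 0.3²) ≈ 3.2.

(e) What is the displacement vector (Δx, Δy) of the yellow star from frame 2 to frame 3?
(1.6, -1.8)

The yellow star was at (0.9, 3.2) in frame 2 and (2.5, 1.4) in frame 3.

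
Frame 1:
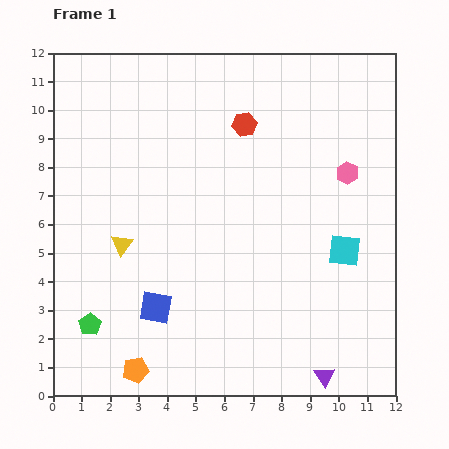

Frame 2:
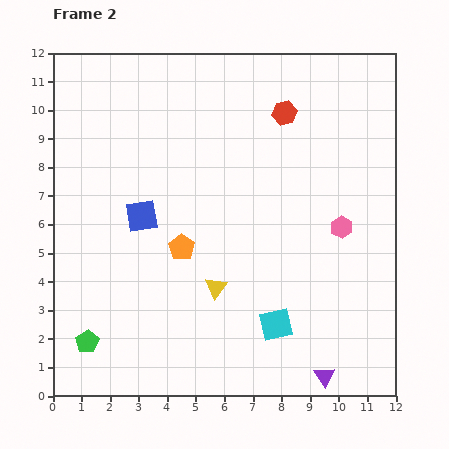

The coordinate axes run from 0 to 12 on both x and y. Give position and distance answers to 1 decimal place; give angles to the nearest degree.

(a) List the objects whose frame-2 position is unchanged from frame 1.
the purple triangle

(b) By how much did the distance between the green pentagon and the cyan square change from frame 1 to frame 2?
-2.7

Distance in frame 1: 9.3. Distance in frame 2: 6.6.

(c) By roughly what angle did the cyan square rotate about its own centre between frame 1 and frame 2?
20° counter-clockwise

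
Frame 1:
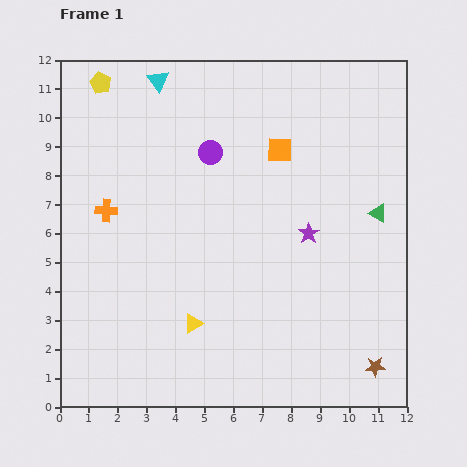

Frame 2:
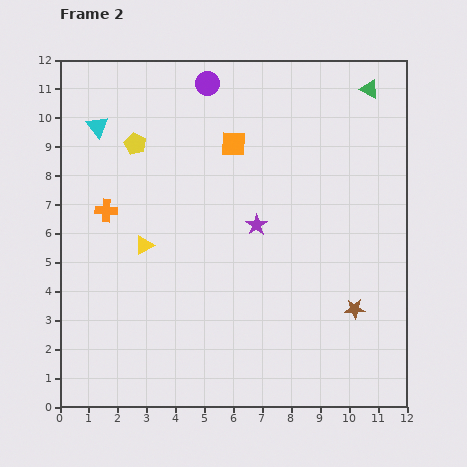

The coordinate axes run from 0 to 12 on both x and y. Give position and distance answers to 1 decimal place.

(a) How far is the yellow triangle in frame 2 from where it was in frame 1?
3.2

The yellow triangle moved from (4.6, 2.9) to (2.9, 5.6), a distance of √(1.7² + 2.7²) ≈ 3.2.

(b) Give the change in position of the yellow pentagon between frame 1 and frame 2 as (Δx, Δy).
(1.2, -2.1)

The yellow pentagon was at (1.4, 11.2) in frame 1 and (2.6, 9.1) in frame 2.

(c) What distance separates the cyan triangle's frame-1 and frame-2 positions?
2.6

The cyan triangle moved from (3.4, 11.3) to (1.3, 9.7), a distance of √(2.1² + 1.6²) ≈ 2.6.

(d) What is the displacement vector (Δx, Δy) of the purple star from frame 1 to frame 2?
(-1.8, 0.3)

The purple star was at (8.6, 6.0) in frame 1 and (6.8, 6.3) in frame 2.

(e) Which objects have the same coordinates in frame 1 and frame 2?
the orange cross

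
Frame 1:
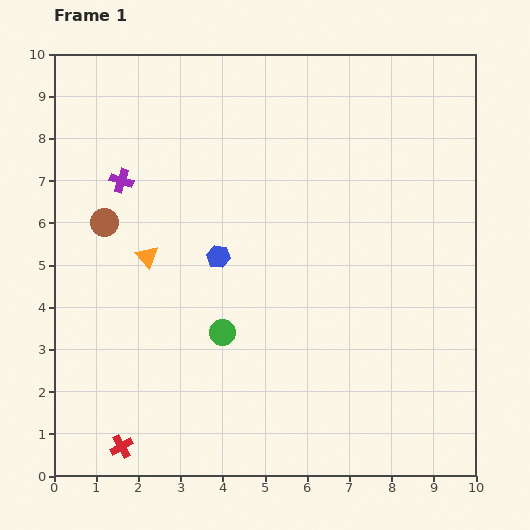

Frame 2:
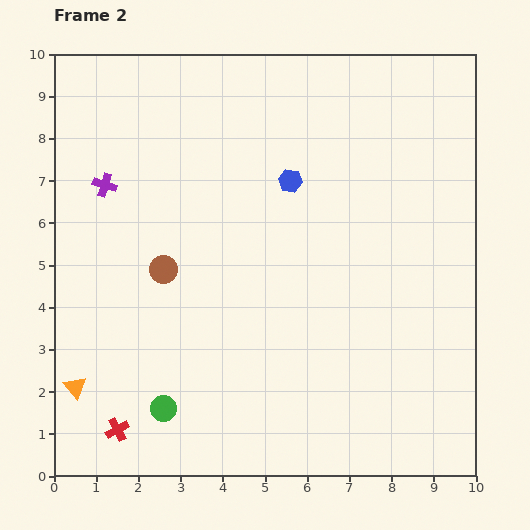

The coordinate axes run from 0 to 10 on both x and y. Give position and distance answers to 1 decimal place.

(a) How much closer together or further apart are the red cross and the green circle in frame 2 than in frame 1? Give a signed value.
-2.4

Distance in frame 1: 3.6. Distance in frame 2: 1.2.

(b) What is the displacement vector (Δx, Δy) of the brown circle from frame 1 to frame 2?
(1.4, -1.1)

The brown circle was at (1.2, 6.0) in frame 1 and (2.6, 4.9) in frame 2.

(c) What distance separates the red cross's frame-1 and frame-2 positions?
0.4

The red cross moved from (1.6, 0.7) to (1.5, 1.1), a distance of √(0.1² + 0.4²) ≈ 0.4.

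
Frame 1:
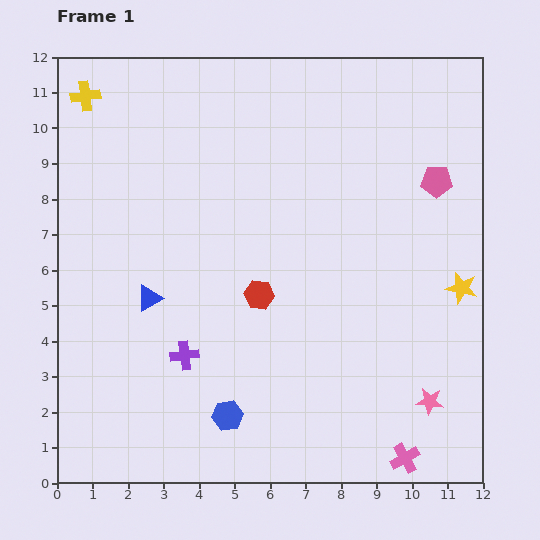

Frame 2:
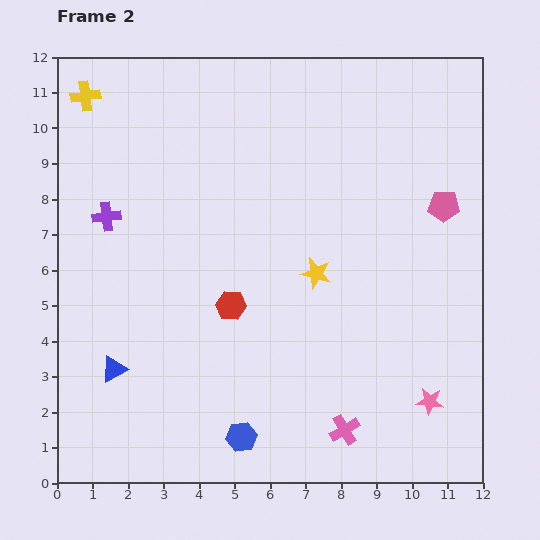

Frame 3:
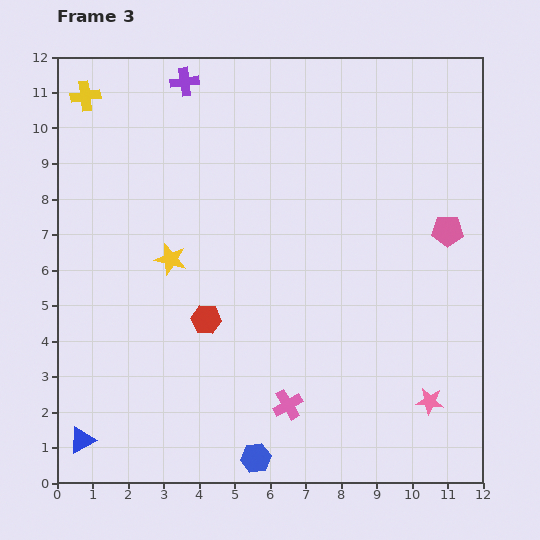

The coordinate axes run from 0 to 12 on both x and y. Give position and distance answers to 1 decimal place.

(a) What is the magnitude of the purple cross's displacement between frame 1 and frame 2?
4.5

The purple cross moved from (3.6, 3.6) to (1.4, 7.5), a distance of √(2.2² + 3.9²) ≈ 4.5.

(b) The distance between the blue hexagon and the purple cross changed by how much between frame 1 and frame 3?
+8.7

Distance in frame 1: 2.1. Distance in frame 3: 10.8.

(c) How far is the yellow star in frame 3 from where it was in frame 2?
4.1

The yellow star moved from (7.3, 5.9) to (3.2, 6.3), a distance of √(4.1² + 0.4²) ≈ 4.1.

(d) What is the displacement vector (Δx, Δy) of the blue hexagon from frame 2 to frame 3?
(0.4, -0.6)

The blue hexagon was at (5.2, 1.3) in frame 2 and (5.6, 0.7) in frame 3.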